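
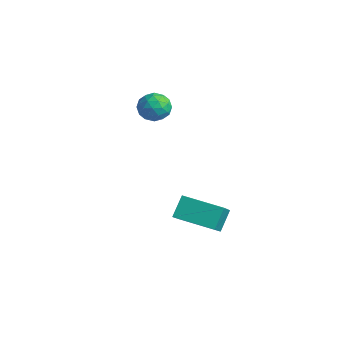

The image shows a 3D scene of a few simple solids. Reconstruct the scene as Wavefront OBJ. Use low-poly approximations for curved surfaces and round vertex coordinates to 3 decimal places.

v -3.459 1.419 2.613
v -2.608 1.06 2.552
v -3.932 0.18 3.308
v -3.081 -0.179 3.247
v -3.24 0.541 3.806
v -2.948 1.307 3.376
v -3.592 -0.067 2.484
v -3.3 0.699 2.054
v -2.69 0.142 2.472
v -2.473 0.518 3.289
v -4.067 0.722 2.571
v -3.85 1.098 3.388
v -2.992 1.348 2.521
v -3.548 -0.108 3.339
v -3.642 0.315 3.667
v -3.141 0.104 3.631
v -3.192 1.493 3.006
v -2.692 1.282 2.97
v -3.064 0.977 3.707
v -3.848 -0.042 2.89
v -3.348 -0.253 2.854
v -3.399 1.136 2.229
v -2.898 0.925 2.193
v -3.476 0.263 2.153
v -2.54 0.598 2.439
v -2.818 -0.131 2.847
v -3.118 -0.065 2.398
v -2.947 0.385 2.146
v -2.413 0.819 2.919
v -2.69 0.09 3.328
v -2.784 0.514 3.656
v -2.613 0.964 3.404
v -2.461 0.279 2.872
v -3.85 1.15 2.532
v -4.127 0.421 2.941
v -3.927 0.276 2.456
v -3.756 0.726 2.204
v -3.722 1.371 3.013
v -4 0.642 3.421
v -3.593 0.855 3.714
v -3.422 1.305 3.462
v -4.079 0.961 2.988
v 1.195 -1.224 -2.013
v 2.196 -2.366 -0.728
v 0.865 -0.407 -1.031
v 1.867 -1.549 0.255
v 2.973 -0.071 -2.375
v 3.975 -1.213 -1.089
v 2.644 0.746 -1.392
v 3.645 -0.396 -0.107
f 1 38 17
f 38 12 41
f 17 41 6
f 38 41 17
f 1 17 13
f 17 6 18
f 13 18 2
f 17 18 13
f 1 13 22
f 13 2 23
f 22 23 8
f 13 23 22
f 1 22 34
f 22 8 37
f 34 37 11
f 22 37 34
f 1 34 38
f 34 11 42
f 38 42 12
f 34 42 38
f 2 18 29
f 18 6 32
f 29 32 10
f 18 32 29
f 6 41 19
f 41 12 40
f 19 40 5
f 41 40 19
f 12 42 39
f 42 11 35
f 39 35 3
f 42 35 39
f 11 37 36
f 37 8 24
f 36 24 7
f 37 24 36
f 8 23 28
f 23 2 25
f 28 25 9
f 23 25 28
f 4 30 16
f 30 10 31
f 16 31 5
f 30 31 16
f 4 16 14
f 16 5 15
f 14 15 3
f 16 15 14
f 4 14 21
f 14 3 20
f 21 20 7
f 14 20 21
f 4 21 26
f 21 7 27
f 26 27 9
f 21 27 26
f 4 26 30
f 26 9 33
f 30 33 10
f 26 33 30
f 5 31 19
f 31 10 32
f 19 32 6
f 31 32 19
f 3 15 39
f 15 5 40
f 39 40 12
f 15 40 39
f 7 20 36
f 20 3 35
f 36 35 11
f 20 35 36
f 9 27 28
f 27 7 24
f 28 24 8
f 27 24 28
f 10 33 29
f 33 9 25
f 29 25 2
f 33 25 29
f 44 46 43
f 47 44 43
f 43 46 45
f 45 47 43
f 44 50 46
f 48 44 47
f 48 50 44
f 46 50 45
f 49 47 45
f 45 50 49
f 49 48 47
f 50 48 49



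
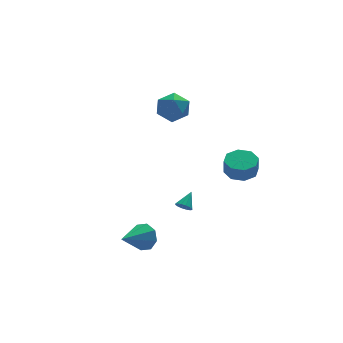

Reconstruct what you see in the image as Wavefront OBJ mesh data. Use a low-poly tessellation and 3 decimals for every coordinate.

v -0.879 -3.935 -1.76
v -0.48 -4.173 -1.971
v -0.181 -3.365 -1.08
v -0.515 -3.956 -2.117
v -0.648 -3.733 -2.167
v -0.842 -3.564 -2.109
v -1.047 -3.495 -1.957
v -1.206 -3.543 -1.753
v -1.278 -3.697 -1.55
v -1.244 -3.914 -1.404
v -1.111 -4.137 -1.354
v -0.917 -4.305 -1.412
v -0.712 -4.375 -1.564
v -0.553 -4.326 -1.768
v 0.183 2.438 1.883
v 1.194 2.57 1.459
v 0.886 1.61 3.301
v 1.897 1.742 2.877
v 1.331 2.618 3.239
v 0.897 3.13 2.363
v 1.183 1.05 2.397
v 0.749 1.562 1.521
v 1.812 1.712 1.777
v 1.904 2.682 2.297
v 0.176 1.498 2.463
v 0.268 2.468 2.983
v 3.799 -1.252 -1.624
v 4.648 -0.765 -1.418
v 4.53 -1.001 -0.371
v 3.681 -1.488 -0.576
v 4.034 -0.31 -1.385
v 3.915 -0.545 -0.338
v 3.282 -0.407 -1.492
v 3.164 -0.642 -0.445
v 2.833 -0.999 -1.676
v 2.715 -1.234 -0.629
v 2.95 -1.739 -1.829
v 2.832 -1.975 -0.782
v 3.565 -2.195 -1.862
v 3.446 -2.43 -0.815
v 4.316 -2.098 -1.755
v 4.198 -2.333 -0.708
v 4.765 -1.506 -1.571
v 4.647 -1.741 -0.524
v -3.019 -3.414 -3.979
v -2.523 -3.821 -3.306
v -4.621 -4.146 -3.241
v -2.739 -3.167 -3.128
v -3.119 -2.658 -3.448
v -3.441 -2.591 -4.079
v -3.515 -3.007 -4.652
v -3.299 -3.661 -4.831
v -2.919 -4.17 -4.511
v -2.597 -4.237 -3.879
f 2 1 4
f 2 4 3
f 4 1 5
f 4 5 3
f 5 1 6
f 5 6 3
f 6 1 7
f 6 7 3
f 7 1 8
f 7 8 3
f 8 1 9
f 8 9 3
f 9 1 10
f 9 10 3
f 10 1 11
f 10 11 3
f 11 1 12
f 11 12 3
f 12 1 13
f 12 13 3
f 13 1 14
f 13 14 3
f 14 1 2
f 14 2 3
f 15 26 20
f 15 20 16
f 15 16 22
f 15 22 25
f 15 25 26
f 16 20 24
f 20 26 19
f 26 25 17
f 25 22 21
f 22 16 23
f 18 24 19
f 18 19 17
f 18 17 21
f 18 21 23
f 18 23 24
f 19 24 20
f 17 19 26
f 21 17 25
f 23 21 22
f 24 23 16
f 28 27 31
f 28 31 29
f 29 31 32
f 29 32 30
f 31 27 33
f 31 33 32
f 32 33 34
f 32 34 30
f 33 27 35
f 33 35 34
f 34 35 36
f 34 36 30
f 35 27 37
f 35 37 36
f 36 37 38
f 36 38 30
f 37 27 39
f 37 39 38
f 38 39 40
f 38 40 30
f 39 27 41
f 39 41 40
f 40 41 42
f 40 42 30
f 41 27 43
f 41 43 42
f 42 43 44
f 42 44 30
f 43 27 28
f 43 28 44
f 44 28 29
f 44 29 30
f 46 45 48
f 46 48 47
f 48 45 49
f 48 49 47
f 49 45 50
f 49 50 47
f 50 45 51
f 50 51 47
f 51 45 52
f 51 52 47
f 52 45 53
f 52 53 47
f 53 45 54
f 53 54 47
f 54 45 46
f 54 46 47



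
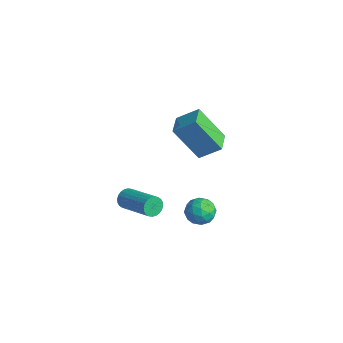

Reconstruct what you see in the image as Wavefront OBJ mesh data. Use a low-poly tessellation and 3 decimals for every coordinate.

v 0.757 3.945 -0.846
v 1.28 3.432 -0.916
v 0.1 3.188 -0.204
v 0.623 2.675 -0.274
v 0.746 3.273 0.137
v 1.153 3.741 -0.26
v 0.227 2.879 -0.86
v 0.634 3.347 -1.257
v 0.953 2.773 -0.925
v 1.274 3.016 -0.308
v 0.106 3.604 -0.812
v 0.427 3.847 -0.195
v 1.077 3.755 -0.937
v 0.303 2.865 -0.183
v 0.376 3.216 0.059
v 0.684 2.915 0.018
v 1.002 3.937 -0.552
v 1.309 3.635 -0.593
v 0.995 3.541 0.026
v 0.071 2.985 -0.527
v 0.378 2.683 -0.568
v 0.696 3.705 -1.138
v 1.004 3.404 -1.179
v 0.385 3.079 -1.146
v 1.191 3.066 -0.983
v 0.805 2.621 -0.606
v 0.572 2.741 -0.951
v 0.811 3.016 -1.184
v 1.38 3.209 -0.621
v 0.993 2.764 -0.244
v 1.066 3.116 -0.003
v 1.305 3.391 -0.236
v 1.187 2.822 -0.626
v 0.387 3.856 -0.876
v 0 3.411 -0.499
v 0.075 3.229 -0.884
v 0.314 3.504 -1.117
v 0.575 3.999 -0.514
v 0.189 3.554 -0.137
v 0.569 3.604 0.064
v 0.808 3.879 -0.169
v 0.193 3.798 -0.494
v -2.75 1.627 -1.596
v -2.545 1.45 -2.052
v -0.766 1.777 -1.38
v -0.97 1.953 -0.924
v -2.567 1.652 -2.093
v -0.787 1.978 -1.421
v -2.616 1.85 -2.058
v -0.837 2.176 -1.386
v -2.686 2.014 -1.953
v -0.906 2.34 -1.281
v -2.765 2.118 -1.793
v -0.986 2.445 -1.121
v -2.843 2.149 -1.604
v -1.063 2.475 -0.932
v -2.906 2.099 -1.413
v -1.126 2.426 -0.741
v -2.945 1.978 -1.25
v -1.165 2.304 -0.578
v -2.954 1.803 -1.14
v -1.175 2.13 -0.468
v -2.933 1.602 -1.099
v -1.153 1.928 -0.427
v -2.883 1.404 -1.134
v -1.104 1.73 -0.462
v -2.814 1.24 -1.239
v -1.034 1.566 -0.567
v -2.734 1.135 -1.399
v -0.955 1.462 -0.727
v -2.657 1.105 -1.588
v -0.877 1.431 -0.916
v -2.594 1.154 -1.779
v -0.814 1.481 -1.107
v -2.555 1.276 -1.942
v -0.775 1.602 -1.27
v -0.379 2.571 4.43
v 0.2 3.349 5.119
v -1.241 3.268 4.367
v -0.662 4.046 5.056
v 0.402 3.394 2.844
v 0.981 4.172 3.533
v -0.46 4.091 2.781
v 0.119 4.869 3.47
f 1 38 17
f 38 12 41
f 17 41 6
f 38 41 17
f 1 17 13
f 17 6 18
f 13 18 2
f 17 18 13
f 1 13 22
f 13 2 23
f 22 23 8
f 13 23 22
f 1 22 34
f 22 8 37
f 34 37 11
f 22 37 34
f 1 34 38
f 34 11 42
f 38 42 12
f 34 42 38
f 2 18 29
f 18 6 32
f 29 32 10
f 18 32 29
f 6 41 19
f 41 12 40
f 19 40 5
f 41 40 19
f 12 42 39
f 42 11 35
f 39 35 3
f 42 35 39
f 11 37 36
f 37 8 24
f 36 24 7
f 37 24 36
f 8 23 28
f 23 2 25
f 28 25 9
f 23 25 28
f 4 30 16
f 30 10 31
f 16 31 5
f 30 31 16
f 4 16 14
f 16 5 15
f 14 15 3
f 16 15 14
f 4 14 21
f 14 3 20
f 21 20 7
f 14 20 21
f 4 21 26
f 21 7 27
f 26 27 9
f 21 27 26
f 4 26 30
f 26 9 33
f 30 33 10
f 26 33 30
f 5 31 19
f 31 10 32
f 19 32 6
f 31 32 19
f 3 15 39
f 15 5 40
f 39 40 12
f 15 40 39
f 7 20 36
f 20 3 35
f 36 35 11
f 20 35 36
f 9 27 28
f 27 7 24
f 28 24 8
f 27 24 28
f 10 33 29
f 33 9 25
f 29 25 2
f 33 25 29
f 44 43 47
f 44 47 45
f 45 47 48
f 45 48 46
f 47 43 49
f 47 49 48
f 48 49 50
f 48 50 46
f 49 43 51
f 49 51 50
f 50 51 52
f 50 52 46
f 51 43 53
f 51 53 52
f 52 53 54
f 52 54 46
f 53 43 55
f 53 55 54
f 54 55 56
f 54 56 46
f 55 43 57
f 55 57 56
f 56 57 58
f 56 58 46
f 57 43 59
f 57 59 58
f 58 59 60
f 58 60 46
f 59 43 61
f 59 61 60
f 60 61 62
f 60 62 46
f 61 43 63
f 61 63 62
f 62 63 64
f 62 64 46
f 63 43 65
f 63 65 64
f 64 65 66
f 64 66 46
f 65 43 67
f 65 67 66
f 66 67 68
f 66 68 46
f 67 43 69
f 67 69 68
f 68 69 70
f 68 70 46
f 69 43 71
f 69 71 70
f 70 71 72
f 70 72 46
f 71 43 73
f 71 73 72
f 72 73 74
f 72 74 46
f 73 43 75
f 73 75 74
f 74 75 76
f 74 76 46
f 75 43 44
f 75 44 76
f 76 44 45
f 76 45 46
f 78 80 77
f 81 78 77
f 77 80 79
f 79 81 77
f 78 84 80
f 82 78 81
f 82 84 78
f 80 84 79
f 83 81 79
f 79 84 83
f 83 82 81
f 84 82 83



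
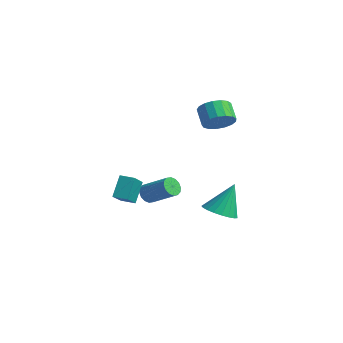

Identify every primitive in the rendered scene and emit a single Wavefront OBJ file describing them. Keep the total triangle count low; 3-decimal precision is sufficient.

v 0.139 -3.495 -2.359
v 1.131 -4.668 -1.421
v -0.23 -2.776 -1.072
v 0.763 -3.949 -0.133
v 0.817 -2.991 -2.447
v 1.81 -4.164 -1.508
v 0.449 -2.272 -1.159
v 1.441 -3.445 -0.221
v -0.117 3.299 1.977
v 0.437 4.072 2.286
v -0.47 4.375 3.152
v -1.023 3.601 2.843
v 0.166 4.257 1.937
v -0.741 4.56 2.804
v -0.17 4.223 1.598
v -1.077 4.525 2.464
v -0.494 3.976 1.345
v -1.4 4.279 2.212
v -0.731 3.575 1.238
v -1.638 3.877 2.104
v -0.827 3.11 1.299
v -1.734 3.413 2.165
v -0.761 2.688 1.516
v -1.668 2.991 2.382
v -0.547 2.407 1.838
v -1.454 2.709 2.704
v -0.234 2.329 2.192
v -1.141 2.632 3.059
v 0.105 2.474 2.497
v -0.802 2.777 3.363
v 0.394 2.808 2.683
v -0.513 3.11 3.549
v 0.566 3.254 2.707
v -0.341 3.556 3.573
v 0.581 3.71 2.563
v -0.326 4.013 3.43
v 1.569 2.122 -4.132
v 2.646 1.958 -4.121
v 1.691 3.058 -2.168
v 2.615 2.367 -4.314
v 2.403 2.733 -4.476
v 2.047 2.994 -4.578
v 1.608 3.104 -4.603
v 1.162 3.044 -4.547
v 0.787 2.825 -4.419
v 0.546 2.484 -4.241
v 0.483 2.08 -4.045
v 0.607 1.684 -3.864
v 0.898 1.363 -3.729
v 1.304 1.174 -3.664
v 1.757 1.148 -3.68
v 2.176 1.291 -3.774
v 2.491 1.577 -3.93
v -1.006 -0.948 -2.865
v -0.7 -0.798 -3.454
v 0.833 -0.201 -2.503
v 0.526 -0.352 -1.915
v -0.871 -0.504 -3.362
v 0.661 0.093 -2.411
v -1.079 -0.329 -3.137
v 0.454 0.267 -2.186
v -1.267 -0.321 -2.84
v 0.266 0.276 -1.889
v -1.385 -0.48 -2.549
v 0.148 0.117 -1.598
v -1.402 -0.765 -2.343
v 0.131 -0.168 -1.392
v -1.313 -1.099 -2.277
v 0.22 -0.502 -1.326
v -1.141 -1.393 -2.369
v 0.391 -0.796 -1.418
v -0.934 -1.567 -2.594
v 0.599 -0.971 -1.643
v -0.746 -1.576 -2.891
v 0.787 -0.979 -1.94
v -0.628 -1.417 -3.182
v 0.905 -0.82 -2.231
v -0.611 -1.132 -3.388
v 0.922 -0.535 -2.437
f 2 4 1
f 5 2 1
f 1 4 3
f 3 5 1
f 2 8 4
f 6 2 5
f 6 8 2
f 4 8 3
f 7 5 3
f 3 8 7
f 7 6 5
f 8 6 7
f 10 9 13
f 10 13 11
f 11 13 14
f 11 14 12
f 13 9 15
f 13 15 14
f 14 15 16
f 14 16 12
f 15 9 17
f 15 17 16
f 16 17 18
f 16 18 12
f 17 9 19
f 17 19 18
f 18 19 20
f 18 20 12
f 19 9 21
f 19 21 20
f 20 21 22
f 20 22 12
f 21 9 23
f 21 23 22
f 22 23 24
f 22 24 12
f 23 9 25
f 23 25 24
f 24 25 26
f 24 26 12
f 25 9 27
f 25 27 26
f 26 27 28
f 26 28 12
f 27 9 29
f 27 29 28
f 28 29 30
f 28 30 12
f 29 9 31
f 29 31 30
f 30 31 32
f 30 32 12
f 31 9 33
f 31 33 32
f 32 33 34
f 32 34 12
f 33 9 35
f 33 35 34
f 34 35 36
f 34 36 12
f 35 9 10
f 35 10 36
f 36 10 11
f 36 11 12
f 38 37 40
f 38 40 39
f 40 37 41
f 40 41 39
f 41 37 42
f 41 42 39
f 42 37 43
f 42 43 39
f 43 37 44
f 43 44 39
f 44 37 45
f 44 45 39
f 45 37 46
f 45 46 39
f 46 37 47
f 46 47 39
f 47 37 48
f 47 48 39
f 48 37 49
f 48 49 39
f 49 37 50
f 49 50 39
f 50 37 51
f 50 51 39
f 51 37 52
f 51 52 39
f 52 37 53
f 52 53 39
f 53 37 38
f 53 38 39
f 55 54 58
f 55 58 56
f 56 58 59
f 56 59 57
f 58 54 60
f 58 60 59
f 59 60 61
f 59 61 57
f 60 54 62
f 60 62 61
f 61 62 63
f 61 63 57
f 62 54 64
f 62 64 63
f 63 64 65
f 63 65 57
f 64 54 66
f 64 66 65
f 65 66 67
f 65 67 57
f 66 54 68
f 66 68 67
f 67 68 69
f 67 69 57
f 68 54 70
f 68 70 69
f 69 70 71
f 69 71 57
f 70 54 72
f 70 72 71
f 71 72 73
f 71 73 57
f 72 54 74
f 72 74 73
f 73 74 75
f 73 75 57
f 74 54 76
f 74 76 75
f 75 76 77
f 75 77 57
f 76 54 78
f 76 78 77
f 77 78 79
f 77 79 57
f 78 54 55
f 78 55 79
f 79 55 56
f 79 56 57



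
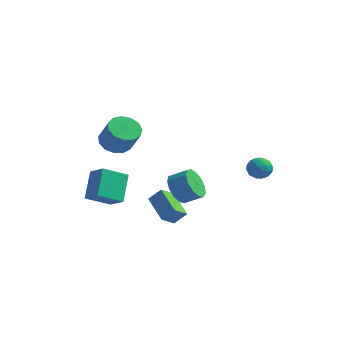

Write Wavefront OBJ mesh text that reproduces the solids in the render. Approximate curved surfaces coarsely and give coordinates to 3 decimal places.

v 3.122 1.523 -2.089
v 3.64 1.244 -1.647
v 2.28 0.996 -1.433
v 2.798 0.717 -0.991
v 2.666 1.441 -0.992
v 3.186 1.767 -1.398
v 2.734 0.473 -1.682
v 3.254 0.799 -2.088
v 3.401 0.595 -1.396
v 3.358 1.194 -0.969
v 2.562 1.046 -2.111
v 2.519 1.645 -1.684
v 3.455 1.43 -1.926
v 2.465 0.81 -1.154
v 2.387 1.236 -1.155
v 2.692 1.072 -0.895
v 3.188 1.737 -1.779
v 3.493 1.573 -1.519
v 2.92 1.689 -1.134
v 2.427 0.667 -1.561
v 2.732 0.503 -1.301
v 3.228 1.168 -2.185
v 3.533 1.004 -1.925
v 3 0.551 -1.946
v 3.619 0.885 -1.518
v 3.124 0.575 -1.133
v 3.086 0.431 -1.539
v 3.392 0.623 -1.777
v 3.594 1.236 -1.267
v 3.099 0.927 -0.882
v 3.021 1.352 -0.882
v 3.327 1.544 -1.121
v 3.453 0.855 -1.12
v 2.821 1.313 -2.198
v 2.326 1.004 -1.813
v 2.593 0.696 -1.959
v 2.899 0.888 -2.198
v 2.796 1.665 -1.947
v 2.301 1.355 -1.562
v 2.528 1.617 -1.303
v 2.834 1.809 -1.541
v 2.467 1.385 -1.96
v 0.505 -2.949 -1.946
v 0.877 -2.618 -2.755
v 1.768 -2.319 -2.222
v 1.395 -2.651 -1.414
v 0.609 -2.21 -2.534
v 1.5 -1.912 -2.001
v 0.308 -2.037 -2.127
v 1.198 -1.739 -1.594
v 0.069 -2.154 -1.663
v 0.96 -1.856 -1.13
v -0.032 -2.523 -1.288
v 0.859 -2.225 -0.755
v 0.038 -3.027 -1.123
v 0.929 -2.729 -0.59
v 0.256 -3.507 -1.219
v 1.147 -3.209 -0.686
v 0.553 -3.809 -1.546
v 1.444 -3.511 -1.013
v 0.834 -3.838 -2
v 1.725 -3.54 -1.467
v 1.011 -3.585 -2.437
v 1.902 -3.287 -1.905
v 1.027 -3.13 -2.719
v 1.918 -2.832 -2.186
v -3.661 -2.691 -4.26
v -4.49 -3.812 -3.538
v -4.076 -1.519 -2.917
v -4.906 -2.64 -2.195
v -2.654 -3.04 -3.645
v -3.484 -4.161 -2.923
v -3.07 -1.868 -2.302
v -3.899 -2.989 -1.58
v -3.872 -1.842 -0.067
v -3.18 -2.149 -0.607
v -2.336 -2.524 0.687
v -3.028 -2.218 1.227
v -3.086 -1.64 -0.521
v -2.242 -2.016 0.773
v -3.241 -1.196 -0.291
v -2.397 -1.572 1.003
v -3.597 -0.957 0.011
v -2.753 -1.333 1.305
v -4.04 -0.999 0.287
v -3.196 -1.375 1.581
v -4.43 -1.309 0.452
v -3.586 -1.684 1.746
v -4.642 -1.788 0.451
v -3.798 -2.163 1.745
v -4.61 -2.284 0.286
v -3.766 -2.66 1.58
v -4.344 -2.64 0.009
v -3.5 -3.016 1.303
v -3.928 -2.743 -0.292
v -3.084 -3.118 1.002
v -3.494 -2.56 -0.522
v -2.65 -2.935 0.772
v -1.115 -1.882 -3.816
v -1.357 -2.701 -3.24
v -0.542 -1.574 -3.138
v -0.784 -2.393 -2.562
v 0.224 -2.787 -4.538
v -0.018 -3.606 -3.962
v 0.797 -2.479 -3.86
v 0.555 -3.298 -3.284
f 1 38 17
f 38 12 41
f 17 41 6
f 38 41 17
f 1 17 13
f 17 6 18
f 13 18 2
f 17 18 13
f 1 13 22
f 13 2 23
f 22 23 8
f 13 23 22
f 1 22 34
f 22 8 37
f 34 37 11
f 22 37 34
f 1 34 38
f 34 11 42
f 38 42 12
f 34 42 38
f 2 18 29
f 18 6 32
f 29 32 10
f 18 32 29
f 6 41 19
f 41 12 40
f 19 40 5
f 41 40 19
f 12 42 39
f 42 11 35
f 39 35 3
f 42 35 39
f 11 37 36
f 37 8 24
f 36 24 7
f 37 24 36
f 8 23 28
f 23 2 25
f 28 25 9
f 23 25 28
f 4 30 16
f 30 10 31
f 16 31 5
f 30 31 16
f 4 16 14
f 16 5 15
f 14 15 3
f 16 15 14
f 4 14 21
f 14 3 20
f 21 20 7
f 14 20 21
f 4 21 26
f 21 7 27
f 26 27 9
f 21 27 26
f 4 26 30
f 26 9 33
f 30 33 10
f 26 33 30
f 5 31 19
f 31 10 32
f 19 32 6
f 31 32 19
f 3 15 39
f 15 5 40
f 39 40 12
f 15 40 39
f 7 20 36
f 20 3 35
f 36 35 11
f 20 35 36
f 9 27 28
f 27 7 24
f 28 24 8
f 27 24 28
f 10 33 29
f 33 9 25
f 29 25 2
f 33 25 29
f 44 43 47
f 44 47 45
f 45 47 48
f 45 48 46
f 47 43 49
f 47 49 48
f 48 49 50
f 48 50 46
f 49 43 51
f 49 51 50
f 50 51 52
f 50 52 46
f 51 43 53
f 51 53 52
f 52 53 54
f 52 54 46
f 53 43 55
f 53 55 54
f 54 55 56
f 54 56 46
f 55 43 57
f 55 57 56
f 56 57 58
f 56 58 46
f 57 43 59
f 57 59 58
f 58 59 60
f 58 60 46
f 59 43 61
f 59 61 60
f 60 61 62
f 60 62 46
f 61 43 63
f 61 63 62
f 62 63 64
f 62 64 46
f 63 43 65
f 63 65 64
f 64 65 66
f 64 66 46
f 65 43 44
f 65 44 66
f 66 44 45
f 66 45 46
f 68 70 67
f 71 68 67
f 67 70 69
f 69 71 67
f 68 74 70
f 72 68 71
f 72 74 68
f 70 74 69
f 73 71 69
f 69 74 73
f 73 72 71
f 74 72 73
f 76 75 79
f 76 79 77
f 77 79 80
f 77 80 78
f 79 75 81
f 79 81 80
f 80 81 82
f 80 82 78
f 81 75 83
f 81 83 82
f 82 83 84
f 82 84 78
f 83 75 85
f 83 85 84
f 84 85 86
f 84 86 78
f 85 75 87
f 85 87 86
f 86 87 88
f 86 88 78
f 87 75 89
f 87 89 88
f 88 89 90
f 88 90 78
f 89 75 91
f 89 91 90
f 90 91 92
f 90 92 78
f 91 75 93
f 91 93 92
f 92 93 94
f 92 94 78
f 93 75 95
f 93 95 94
f 94 95 96
f 94 96 78
f 95 75 97
f 95 97 96
f 96 97 98
f 96 98 78
f 97 75 76
f 97 76 98
f 98 76 77
f 98 77 78
f 100 102 99
f 103 100 99
f 99 102 101
f 101 103 99
f 100 106 102
f 104 100 103
f 104 106 100
f 102 106 101
f 105 103 101
f 101 106 105
f 105 104 103
f 106 104 105



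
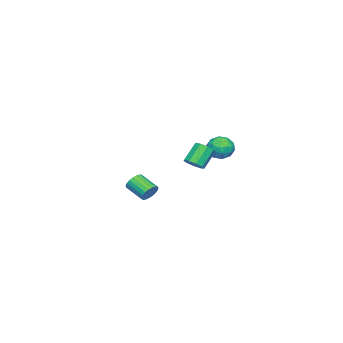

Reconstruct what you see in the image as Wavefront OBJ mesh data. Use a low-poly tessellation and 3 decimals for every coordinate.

v -1.464 -1.67 -2.281
v -1.044 -1.984 -2.665
v -1.357 -3.164 -2.044
v -1.776 -2.85 -1.659
v -0.888 -1.915 -2.456
v -1.2 -3.095 -1.834
v -0.831 -1.804 -2.216
v -1.144 -2.984 -1.595
v -0.883 -1.669 -1.988
v -1.196 -2.849 -1.366
v -1.036 -1.535 -1.81
v -1.349 -2.715 -1.188
v -1.263 -1.424 -1.713
v -1.576 -2.604 -1.092
v -1.525 -1.356 -1.715
v -1.838 -2.536 -1.093
v -1.776 -1.342 -1.815
v -2.088 -2.522 -1.193
v -1.973 -1.384 -1.995
v -2.285 -2.564 -1.373
v -2.082 -1.476 -2.224
v -2.394 -2.657 -1.603
v -2.084 -1.602 -2.464
v -2.396 -2.782 -1.842
v -1.979 -1.739 -2.671
v -2.291 -2.919 -2.05
v -1.784 -1.865 -2.812
v -2.097 -3.045 -2.19
v -1.535 -1.956 -2.86
v -1.847 -3.136 -2.238
v -1.273 -1.998 -2.808
v -1.586 -3.178 -2.187
v 4.306 3.845 3.109
v 4.776 3.804 3.51
v 3.945 4.074 4.513
v 3.474 4.115 4.111
v 4.738 4.203 3.371
v 3.907 4.473 4.374
v 4.498 4.435 3.11
v 3.667 4.704 4.112
v 4.167 4.39 2.848
v 3.336 4.66 3.85
v 3.902 4.091 2.708
v 3.07 4.36 3.71
v 3.825 3.677 2.755
v 2.994 3.946 3.758
v 3.973 3.341 2.968
v 3.142 3.611 3.971
v 4.277 3.242 3.247
v 3.446 3.511 4.25
v 4.594 3.424 3.461
v 3.763 3.694 4.464
v -4.401 2.08 1.494
v -3.647 2.527 1.382
v -3.813 0.933 0.878
v -3.059 1.38 0.766
v -3.32 1.15 1.578
v -3.683 1.859 1.959
v -3.777 1.601 0.301
v -4.14 2.31 0.682
v -3.262 2.231 0.645
v -2.979 1.952 1.434
v -4.481 1.508 0.826
v -4.198 1.229 1.615
v -4.076 2.404 1.492
v -3.384 1.056 0.768
v -3.537 0.92 1.245
v -3.094 1.183 1.179
v -4.097 2.011 1.831
v -3.654 2.274 1.765
v -3.461 1.465 1.88
v -3.806 1.186 0.495
v -3.363 1.449 0.429
v -4.366 2.277 1.081
v -3.923 2.54 1.015
v -3.999 1.995 0.38
v -3.406 2.493 0.993
v -3.06 1.819 0.631
v -3.482 1.949 0.358
v -3.696 2.366 0.582
v -3.24 2.329 1.457
v -2.894 1.655 1.095
v -3.047 1.519 1.572
v -3.261 1.936 1.796
v -3.013 2.155 1.024
v -4.566 1.805 1.165
v -4.22 1.131 0.803
v -4.199 1.524 0.464
v -4.413 1.941 0.688
v -4.4 1.641 1.629
v -4.054 0.967 1.267
v -3.764 1.094 1.678
v -3.978 1.511 1.902
v -4.447 1.305 1.236
f 2 1 5
f 2 5 3
f 3 5 6
f 3 6 4
f 5 1 7
f 5 7 6
f 6 7 8
f 6 8 4
f 7 1 9
f 7 9 8
f 8 9 10
f 8 10 4
f 9 1 11
f 9 11 10
f 10 11 12
f 10 12 4
f 11 1 13
f 11 13 12
f 12 13 14
f 12 14 4
f 13 1 15
f 13 15 14
f 14 15 16
f 14 16 4
f 15 1 17
f 15 17 16
f 16 17 18
f 16 18 4
f 17 1 19
f 17 19 18
f 18 19 20
f 18 20 4
f 19 1 21
f 19 21 20
f 20 21 22
f 20 22 4
f 21 1 23
f 21 23 22
f 22 23 24
f 22 24 4
f 23 1 25
f 23 25 24
f 24 25 26
f 24 26 4
f 25 1 27
f 25 27 26
f 26 27 28
f 26 28 4
f 27 1 29
f 27 29 28
f 28 29 30
f 28 30 4
f 29 1 31
f 29 31 30
f 30 31 32
f 30 32 4
f 31 1 2
f 31 2 32
f 32 2 3
f 32 3 4
f 34 33 37
f 34 37 35
f 35 37 38
f 35 38 36
f 37 33 39
f 37 39 38
f 38 39 40
f 38 40 36
f 39 33 41
f 39 41 40
f 40 41 42
f 40 42 36
f 41 33 43
f 41 43 42
f 42 43 44
f 42 44 36
f 43 33 45
f 43 45 44
f 44 45 46
f 44 46 36
f 45 33 47
f 45 47 46
f 46 47 48
f 46 48 36
f 47 33 49
f 47 49 48
f 48 49 50
f 48 50 36
f 49 33 51
f 49 51 50
f 50 51 52
f 50 52 36
f 51 33 34
f 51 34 52
f 52 34 35
f 52 35 36
f 53 90 69
f 90 64 93
f 69 93 58
f 90 93 69
f 53 69 65
f 69 58 70
f 65 70 54
f 69 70 65
f 53 65 74
f 65 54 75
f 74 75 60
f 65 75 74
f 53 74 86
f 74 60 89
f 86 89 63
f 74 89 86
f 53 86 90
f 86 63 94
f 90 94 64
f 86 94 90
f 54 70 81
f 70 58 84
f 81 84 62
f 70 84 81
f 58 93 71
f 93 64 92
f 71 92 57
f 93 92 71
f 64 94 91
f 94 63 87
f 91 87 55
f 94 87 91
f 63 89 88
f 89 60 76
f 88 76 59
f 89 76 88
f 60 75 80
f 75 54 77
f 80 77 61
f 75 77 80
f 56 82 68
f 82 62 83
f 68 83 57
f 82 83 68
f 56 68 66
f 68 57 67
f 66 67 55
f 68 67 66
f 56 66 73
f 66 55 72
f 73 72 59
f 66 72 73
f 56 73 78
f 73 59 79
f 78 79 61
f 73 79 78
f 56 78 82
f 78 61 85
f 82 85 62
f 78 85 82
f 57 83 71
f 83 62 84
f 71 84 58
f 83 84 71
f 55 67 91
f 67 57 92
f 91 92 64
f 67 92 91
f 59 72 88
f 72 55 87
f 88 87 63
f 72 87 88
f 61 79 80
f 79 59 76
f 80 76 60
f 79 76 80
f 62 85 81
f 85 61 77
f 81 77 54
f 85 77 81



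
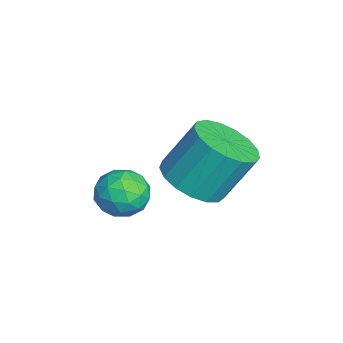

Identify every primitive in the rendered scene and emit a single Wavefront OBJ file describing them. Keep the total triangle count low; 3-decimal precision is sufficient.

v -0.321 0.979 0.904
v 0.72 0.84 1.045
v 0.642 1.802 2.576
v -0.399 1.941 2.436
v 0.691 1.268 0.774
v 0.613 2.23 2.306
v 0.429 1.63 0.534
v 0.351 2.592 2.065
v -0.004 1.843 0.378
v -0.082 2.805 1.909
v -0.51 1.858 0.343
v -0.588 2.82 1.874
v -0.973 1.672 0.436
v -1.051 2.633 1.967
v -1.286 1.327 0.637
v -1.364 2.288 2.168
v -1.378 0.902 0.899
v -1.456 1.864 2.43
v -1.228 0.495 1.162
v -1.306 1.457 2.693
v -0.87 0.199 1.366
v -0.948 1.161 2.898
v -0.387 0.082 1.465
v -0.465 1.044 2.996
v 0.112 0.17 1.435
v 0.034 1.132 2.966
v 0.512 0.443 1.283
v 0.434 1.405 2.814
v -0.364 -0.72 1.436
v 0.342 -0.293 1.273
v -0.002 -1.667 0.527
v 0.704 -1.24 0.364
v 0.604 -1.619 1.109
v 0.38 -1.034 1.67
v -0.04 -0.926 0.13
v -0.264 -0.341 0.691
v 0.543 -0.421 0.466
v 0.941 -0.849 1.071
v -0.601 -1.111 0.729
v -0.203 -1.539 1.334
v -0.043 -0.423 1.434
v 0.383 -1.537 0.366
v 0.324 -1.759 0.804
v 0.739 -1.509 0.708
v -0.021 -0.859 1.667
v 0.395 -0.608 1.572
v 0.548 -1.387 1.475
v -0.055 -1.352 0.228
v 0.361 -1.101 0.133
v -0.399 -0.451 1.092
v 0.016 -0.201 0.996
v -0.208 -0.573 0.325
v 0.49 -0.248 0.864
v 0.703 -0.804 0.33
v 0.266 -0.62 0.192
v 0.134 -0.276 0.522
v 0.724 -0.499 1.219
v 0.937 -1.056 0.685
v 0.878 -1.279 1.123
v 0.746 -0.935 1.453
v 0.842 -0.574 0.745
v -0.597 -0.904 1.115
v -0.384 -1.461 0.581
v -0.406 -1.025 0.347
v -0.538 -0.681 0.677
v -0.363 -1.156 1.47
v -0.15 -1.712 0.936
v 0.206 -1.684 1.278
v 0.074 -1.34 1.608
v -0.502 -1.386 1.055
f 2 1 5
f 2 5 3
f 3 5 6
f 3 6 4
f 5 1 7
f 5 7 6
f 6 7 8
f 6 8 4
f 7 1 9
f 7 9 8
f 8 9 10
f 8 10 4
f 9 1 11
f 9 11 10
f 10 11 12
f 10 12 4
f 11 1 13
f 11 13 12
f 12 13 14
f 12 14 4
f 13 1 15
f 13 15 14
f 14 15 16
f 14 16 4
f 15 1 17
f 15 17 16
f 16 17 18
f 16 18 4
f 17 1 19
f 17 19 18
f 18 19 20
f 18 20 4
f 19 1 21
f 19 21 20
f 20 21 22
f 20 22 4
f 21 1 23
f 21 23 22
f 22 23 24
f 22 24 4
f 23 1 25
f 23 25 24
f 24 25 26
f 24 26 4
f 25 1 27
f 25 27 26
f 26 27 28
f 26 28 4
f 27 1 2
f 27 2 28
f 28 2 3
f 28 3 4
f 29 66 45
f 66 40 69
f 45 69 34
f 66 69 45
f 29 45 41
f 45 34 46
f 41 46 30
f 45 46 41
f 29 41 50
f 41 30 51
f 50 51 36
f 41 51 50
f 29 50 62
f 50 36 65
f 62 65 39
f 50 65 62
f 29 62 66
f 62 39 70
f 66 70 40
f 62 70 66
f 30 46 57
f 46 34 60
f 57 60 38
f 46 60 57
f 34 69 47
f 69 40 68
f 47 68 33
f 69 68 47
f 40 70 67
f 70 39 63
f 67 63 31
f 70 63 67
f 39 65 64
f 65 36 52
f 64 52 35
f 65 52 64
f 36 51 56
f 51 30 53
f 56 53 37
f 51 53 56
f 32 58 44
f 58 38 59
f 44 59 33
f 58 59 44
f 32 44 42
f 44 33 43
f 42 43 31
f 44 43 42
f 32 42 49
f 42 31 48
f 49 48 35
f 42 48 49
f 32 49 54
f 49 35 55
f 54 55 37
f 49 55 54
f 32 54 58
f 54 37 61
f 58 61 38
f 54 61 58
f 33 59 47
f 59 38 60
f 47 60 34
f 59 60 47
f 31 43 67
f 43 33 68
f 67 68 40
f 43 68 67
f 35 48 64
f 48 31 63
f 64 63 39
f 48 63 64
f 37 55 56
f 55 35 52
f 56 52 36
f 55 52 56
f 38 61 57
f 61 37 53
f 57 53 30
f 61 53 57



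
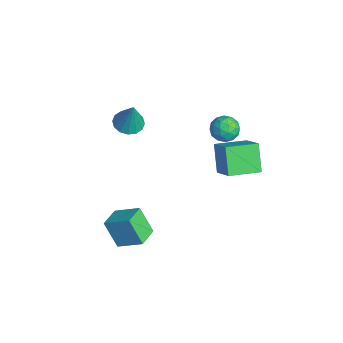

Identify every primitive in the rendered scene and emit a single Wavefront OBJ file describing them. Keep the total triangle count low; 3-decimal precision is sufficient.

v -2.635 -2.317 1.156
v -2.061 -2.958 1.024
v -2.065 -2.183 2.964
v -1.838 -2.58 0.925
v -1.828 -2.131 0.888
v -2.034 -1.732 0.923
v -2.401 -1.49 1.021
v -2.831 -1.47 1.155
v -3.208 -1.677 1.289
v -3.431 -2.055 1.387
v -3.441 -2.504 1.424
v -3.235 -2.903 1.389
v -2.868 -3.145 1.291
v -2.438 -3.165 1.158
v -2.856 3.572 -0.302
v -1.984 3.46 -0.466
v -3.176 2.68 -1.394
v -2.304 2.568 -1.558
v -2.666 2.233 -0.812
v -2.468 2.784 -0.137
v -2.692 3.356 -1.723
v -2.494 3.907 -1.048
v -1.883 3.326 -1.344
v -1.867 2.632 -0.781
v -3.293 3.508 -1.079
v -3.277 2.814 -0.516
v -2.392 3.594 -0.288
v -2.768 2.546 -1.572
v -2.98 2.348 -1.134
v -2.468 2.283 -1.23
v -2.676 3.197 -0.095
v -2.164 3.131 -0.191
v -2.565 2.41 -0.395
v -2.996 3.009 -1.669
v -2.484 2.943 -1.765
v -2.692 3.857 -0.63
v -2.18 3.792 -0.726
v -2.595 3.73 -1.465
v -1.82 3.45 -0.9
v -2.008 2.926 -1.542
v -2.236 3.389 -1.639
v -2.12 3.713 -1.242
v -1.811 3.042 -0.57
v -1.999 2.517 -1.211
v -2.211 2.32 -0.773
v -2.095 2.645 -0.377
v -1.751 2.963 -1.086
v -3.161 3.623 -0.649
v -3.349 3.098 -1.29
v -3.065 3.495 -1.483
v -2.949 3.82 -1.087
v -3.152 3.214 -0.318
v -3.34 2.69 -0.96
v -3.04 2.427 -0.618
v -2.924 2.751 -0.221
v -3.409 3.177 -0.774
v 2.226 1.043 0.492
v 1.177 1.21 1.87
v 2.203 2.838 0.258
v 1.154 3.004 1.636
v 3.606 1.196 1.524
v 2.557 1.362 2.902
v 3.583 2.99 1.29
v 2.534 3.157 2.668
v 2.42 -4.409 -4.185
v 1.708 -4.927 -2.684
v 1.454 -3.555 -4.349
v 0.742 -4.072 -2.848
v 3.278 -3.288 -3.392
v 2.566 -3.805 -1.891
v 2.312 -2.433 -3.556
v 1.6 -2.951 -2.055
f 2 1 4
f 2 4 3
f 4 1 5
f 4 5 3
f 5 1 6
f 5 6 3
f 6 1 7
f 6 7 3
f 7 1 8
f 7 8 3
f 8 1 9
f 8 9 3
f 9 1 10
f 9 10 3
f 10 1 11
f 10 11 3
f 11 1 12
f 11 12 3
f 12 1 13
f 12 13 3
f 13 1 14
f 13 14 3
f 14 1 2
f 14 2 3
f 15 52 31
f 52 26 55
f 31 55 20
f 52 55 31
f 15 31 27
f 31 20 32
f 27 32 16
f 31 32 27
f 15 27 36
f 27 16 37
f 36 37 22
f 27 37 36
f 15 36 48
f 36 22 51
f 48 51 25
f 36 51 48
f 15 48 52
f 48 25 56
f 52 56 26
f 48 56 52
f 16 32 43
f 32 20 46
f 43 46 24
f 32 46 43
f 20 55 33
f 55 26 54
f 33 54 19
f 55 54 33
f 26 56 53
f 56 25 49
f 53 49 17
f 56 49 53
f 25 51 50
f 51 22 38
f 50 38 21
f 51 38 50
f 22 37 42
f 37 16 39
f 42 39 23
f 37 39 42
f 18 44 30
f 44 24 45
f 30 45 19
f 44 45 30
f 18 30 28
f 30 19 29
f 28 29 17
f 30 29 28
f 18 28 35
f 28 17 34
f 35 34 21
f 28 34 35
f 18 35 40
f 35 21 41
f 40 41 23
f 35 41 40
f 18 40 44
f 40 23 47
f 44 47 24
f 40 47 44
f 19 45 33
f 45 24 46
f 33 46 20
f 45 46 33
f 17 29 53
f 29 19 54
f 53 54 26
f 29 54 53
f 21 34 50
f 34 17 49
f 50 49 25
f 34 49 50
f 23 41 42
f 41 21 38
f 42 38 22
f 41 38 42
f 24 47 43
f 47 23 39
f 43 39 16
f 47 39 43
f 58 60 57
f 61 58 57
f 57 60 59
f 59 61 57
f 58 64 60
f 62 58 61
f 62 64 58
f 60 64 59
f 63 61 59
f 59 64 63
f 63 62 61
f 64 62 63
f 66 68 65
f 69 66 65
f 65 68 67
f 67 69 65
f 66 72 68
f 70 66 69
f 70 72 66
f 68 72 67
f 71 69 67
f 67 72 71
f 71 70 69
f 72 70 71



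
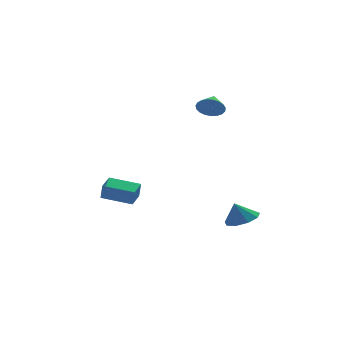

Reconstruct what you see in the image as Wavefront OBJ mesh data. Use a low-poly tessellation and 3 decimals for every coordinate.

v -4.846 -1.826 -1.615
v -4.787 -2.051 -0.622
v -4.212 -0.836 -1.429
v -4.153 -1.061 -0.436
v -3.267 -2.779 -1.924
v -3.208 -3.004 -0.931
v -2.633 -1.789 -1.738
v -2.574 -2.014 -0.745
v 3.664 -1.107 -4.527
v 4.671 -1.256 -4.139
v 3.216 -0.973 -3.313
v 4.551 -0.531 -4.263
v 4.015 -0.076 -4.511
v 3.315 -0.103 -4.766
v 2.778 -0.6 -4.909
v 2.655 -1.334 -4.873
v 3.005 -1.963 -4.675
v 3.662 -2.191 -4.407
v 4.32 -1.912 -4.195
v 2.444 1.219 3.581
v 2.901 1.397 2.85
v 2.956 2.201 4.139
v 2.594 1.588 2.796
v 2.26 1.715 2.877
v 1.959 1.756 3.081
v 1.741 1.705 3.37
v 1.645 1.57 3.696
v 1.687 1.373 4.002
v 1.86 1.151 4.236
v 2.134 0.94 4.356
v 2.462 0.777 4.342
v 2.786 0.691 4.196
v 3.052 0.696 3.944
v 3.212 0.792 3.629
v 3.239 0.961 3.306
v 3.129 1.175 3.03
f 2 4 1
f 5 2 1
f 1 4 3
f 3 5 1
f 2 8 4
f 6 2 5
f 6 8 2
f 4 8 3
f 7 5 3
f 3 8 7
f 7 6 5
f 8 6 7
f 10 9 12
f 10 12 11
f 12 9 13
f 12 13 11
f 13 9 14
f 13 14 11
f 14 9 15
f 14 15 11
f 15 9 16
f 15 16 11
f 16 9 17
f 16 17 11
f 17 9 18
f 17 18 11
f 18 9 19
f 18 19 11
f 19 9 10
f 19 10 11
f 21 20 23
f 21 23 22
f 23 20 24
f 23 24 22
f 24 20 25
f 24 25 22
f 25 20 26
f 25 26 22
f 26 20 27
f 26 27 22
f 27 20 28
f 27 28 22
f 28 20 29
f 28 29 22
f 29 20 30
f 29 30 22
f 30 20 31
f 30 31 22
f 31 20 32
f 31 32 22
f 32 20 33
f 32 33 22
f 33 20 34
f 33 34 22
f 34 20 35
f 34 35 22
f 35 20 36
f 35 36 22
f 36 20 21
f 36 21 22



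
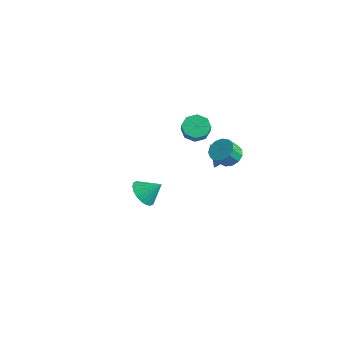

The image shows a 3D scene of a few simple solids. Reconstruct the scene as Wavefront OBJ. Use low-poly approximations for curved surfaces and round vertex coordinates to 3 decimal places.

v 1.062 2.771 1.381
v 1.812 3.077 1.669
v 1.768 2.376 2.528
v 1.018 2.069 2.239
v 1.466 3.349 1.873
v 1.422 2.647 2.732
v 0.992 3.436 1.921
v 0.948 2.735 2.78
v 0.54 3.313 1.797
v 0.496 2.611 2.656
v 0.254 3.017 1.541
v 0.21 2.316 2.4
v 0.224 2.643 1.234
v 0.18 1.942 2.093
v 0.46 2.31 0.974
v 0.417 1.608 1.833
v 0.888 2.123 0.842
v 0.844 1.421 1.701
v 1.37 2.142 0.882
v 1.327 1.44 1.741
v 1.755 2.36 1.08
v 1.711 1.658 1.939
v 1.919 2.709 1.373
v 1.876 2.007 2.232
v -2.603 3.149 1.44
v -1.816 3.281 1.003
v -1.309 2.903 1.804
v -2.097 2.771 2.24
v -2.005 3.833 1.384
v -1.499 3.455 2.184
v -2.545 3.984 1.797
v -2.039 3.606 2.598
v -3.119 3.646 2.001
v -2.612 3.268 2.801
v -3.391 3.017 1.876
v -2.884 2.639 2.677
v -3.201 2.465 1.496
v -2.695 2.087 2.296
v -2.661 2.314 1.082
v -2.155 1.936 1.883
v -2.088 2.652 0.879
v -1.581 2.274 1.679
v -0.502 3.799 -0.15
v 0.203 3.108 0.262
v -1.438 3.321 0.65
v 0.252 3.46 0.53
v 0.17 3.871 0.68
v -0.028 4.269 0.686
v -0.308 4.587 0.548
v -0.622 4.767 0.29
v -0.915 4.781 -0.045
v -1.137 4.625 -0.398
v -1.249 4.326 -0.707
v -1.232 3.936 -0.921
v -1.089 3.522 -1.001
v -0.844 3.156 -0.934
v -0.541 2.902 -0.731
v -0.231 2.802 -0.428
v 0.033 2.875 -0.077
v 1.807 -4.354 1.923
v 2.576 -4.459 1.375
v 2.533 -3.606 2.797
v 2.398 -4.107 1.221
v 2.104 -3.805 1.207
v 1.75 -3.61 1.334
v 1.408 -3.564 1.578
v 1.145 -3.673 1.89
v 1.013 -3.918 2.209
v 1.038 -4.249 2.471
v 1.216 -4.6 2.625
v 1.511 -4.903 2.639
v 1.864 -5.097 2.512
v 2.206 -5.144 2.268
v 2.469 -5.034 1.956
v 2.601 -4.79 1.637
f 2 1 5
f 2 5 3
f 3 5 6
f 3 6 4
f 5 1 7
f 5 7 6
f 6 7 8
f 6 8 4
f 7 1 9
f 7 9 8
f 8 9 10
f 8 10 4
f 9 1 11
f 9 11 10
f 10 11 12
f 10 12 4
f 11 1 13
f 11 13 12
f 12 13 14
f 12 14 4
f 13 1 15
f 13 15 14
f 14 15 16
f 14 16 4
f 15 1 17
f 15 17 16
f 16 17 18
f 16 18 4
f 17 1 19
f 17 19 18
f 18 19 20
f 18 20 4
f 19 1 21
f 19 21 20
f 20 21 22
f 20 22 4
f 21 1 23
f 21 23 22
f 22 23 24
f 22 24 4
f 23 1 2
f 23 2 24
f 24 2 3
f 24 3 4
f 26 25 29
f 26 29 27
f 27 29 30
f 27 30 28
f 29 25 31
f 29 31 30
f 30 31 32
f 30 32 28
f 31 25 33
f 31 33 32
f 32 33 34
f 32 34 28
f 33 25 35
f 33 35 34
f 34 35 36
f 34 36 28
f 35 25 37
f 35 37 36
f 36 37 38
f 36 38 28
f 37 25 39
f 37 39 38
f 38 39 40
f 38 40 28
f 39 25 41
f 39 41 40
f 40 41 42
f 40 42 28
f 41 25 26
f 41 26 42
f 42 26 27
f 42 27 28
f 44 43 46
f 44 46 45
f 46 43 47
f 46 47 45
f 47 43 48
f 47 48 45
f 48 43 49
f 48 49 45
f 49 43 50
f 49 50 45
f 50 43 51
f 50 51 45
f 51 43 52
f 51 52 45
f 52 43 53
f 52 53 45
f 53 43 54
f 53 54 45
f 54 43 55
f 54 55 45
f 55 43 56
f 55 56 45
f 56 43 57
f 56 57 45
f 57 43 58
f 57 58 45
f 58 43 59
f 58 59 45
f 59 43 44
f 59 44 45
f 61 60 63
f 61 63 62
f 63 60 64
f 63 64 62
f 64 60 65
f 64 65 62
f 65 60 66
f 65 66 62
f 66 60 67
f 66 67 62
f 67 60 68
f 67 68 62
f 68 60 69
f 68 69 62
f 69 60 70
f 69 70 62
f 70 60 71
f 70 71 62
f 71 60 72
f 71 72 62
f 72 60 73
f 72 73 62
f 73 60 74
f 73 74 62
f 74 60 75
f 74 75 62
f 75 60 61
f 75 61 62



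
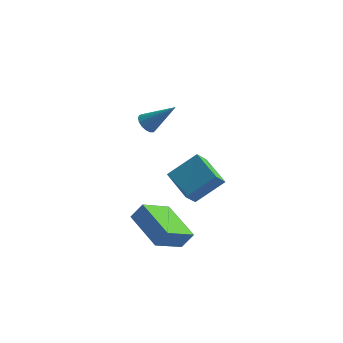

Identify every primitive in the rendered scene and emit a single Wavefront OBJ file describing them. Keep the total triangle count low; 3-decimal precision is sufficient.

v -1.464 1.989 -3.454
v -1.745 1.362 -2.647
v -2.52 3.045 -3.002
v -2.802 2.418 -2.195
v -0.318 2.722 -2.485
v -0.6 2.095 -1.678
v -1.375 3.778 -2.033
v -1.656 3.151 -1.226
v -2.601 -0.265 -2.87
v -3.428 -1.44 -1.888
v -2.146 -0.021 -2.195
v -2.973 -1.196 -1.213
v -1.247 -1.584 -3.307
v -2.074 -2.759 -2.325
v -0.792 -1.34 -2.632
v -1.619 -2.515 -1.65
v -3.257 0.792 2.348
v -2.922 0.555 2.028
v -2.083 0.928 3.472
v -2.897 0.797 1.972
v -2.955 1.037 2.003
v -3.081 1.221 2.113
v -3.248 1.307 2.277
v -3.417 1.274 2.457
v -3.549 1.131 2.612
v -3.614 0.911 2.707
v -3.597 0.663 2.72
v -3.502 0.444 2.647
v -3.351 0.305 2.506
v -3.178 0.278 2.329
v -3.024 0.368 2.157
f 2 4 1
f 5 2 1
f 1 4 3
f 3 5 1
f 2 8 4
f 6 2 5
f 6 8 2
f 4 8 3
f 7 5 3
f 3 8 7
f 7 6 5
f 8 6 7
f 10 12 9
f 13 10 9
f 9 12 11
f 11 13 9
f 10 16 12
f 14 10 13
f 14 16 10
f 12 16 11
f 15 13 11
f 11 16 15
f 15 14 13
f 16 14 15
f 18 17 20
f 18 20 19
f 20 17 21
f 20 21 19
f 21 17 22
f 21 22 19
f 22 17 23
f 22 23 19
f 23 17 24
f 23 24 19
f 24 17 25
f 24 25 19
f 25 17 26
f 25 26 19
f 26 17 27
f 26 27 19
f 27 17 28
f 27 28 19
f 28 17 29
f 28 29 19
f 29 17 30
f 29 30 19
f 30 17 31
f 30 31 19
f 31 17 18
f 31 18 19



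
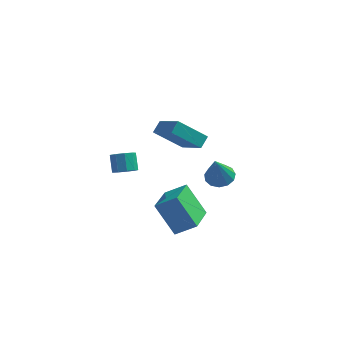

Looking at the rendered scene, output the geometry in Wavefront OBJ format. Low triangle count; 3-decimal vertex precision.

v 1.453 -2.091 0.97
v 2.004 -1.519 1.272
v 1.347 -2.929 2.75
v 1.568 -1.332 1.334
v 1.095 -1.385 1.281
v 0.736 -1.663 1.129
v 0.604 -2.076 0.927
v 0.741 -2.494 0.738
v 1.105 -2.784 0.623
v 1.579 -2.854 0.618
v 2.012 -2.682 0.725
v 2.268 -2.322 0.91
v 2.266 -1.888 1.114
v -3.802 -2.118 0.482
v -3.18 -2.295 0.822
v -3.477 -1.62 1.717
v -4.098 -1.442 1.378
v -3.111 -1.89 0.539
v -3.407 -1.214 1.434
v -3.364 -1.591 0.23
v -3.661 -0.915 1.125
v -3.823 -1.539 0.038
v -4.119 -0.863 0.934
v -4.271 -1.758 0.055
v -4.568 -1.082 0.95
v -4.5 -2.145 0.272
v -4.797 -1.469 1.167
v -4.402 -2.52 0.587
v -4.699 -1.844 1.482
v -4.023 -2.706 0.853
v -4.32 -2.031 1.748
v -3.541 -2.618 0.946
v -3.837 -1.942 1.841
v -0.28 -5.332 -1.682
v -1.477 -4.881 0.083
v -0.233 -3.194 -2.197
v -1.43 -2.743 -0.431
v 0.89 -5.177 -0.929
v -0.307 -4.726 0.837
v 0.937 -3.039 -1.443
v -0.26 -2.588 0.322
v -3.378 2.637 0.475
v -3.143 3.32 0.996
v -1.799 3.16 -0.919
v -1.565 3.842 -0.398
v -2.015 1.358 1.538
v -1.781 2.04 2.059
v -0.437 1.88 0.144
v -0.202 2.563 0.665
f 2 1 4
f 2 4 3
f 4 1 5
f 4 5 3
f 5 1 6
f 5 6 3
f 6 1 7
f 6 7 3
f 7 1 8
f 7 8 3
f 8 1 9
f 8 9 3
f 9 1 10
f 9 10 3
f 10 1 11
f 10 11 3
f 11 1 12
f 11 12 3
f 12 1 13
f 12 13 3
f 13 1 2
f 13 2 3
f 15 14 18
f 15 18 16
f 16 18 19
f 16 19 17
f 18 14 20
f 18 20 19
f 19 20 21
f 19 21 17
f 20 14 22
f 20 22 21
f 21 22 23
f 21 23 17
f 22 14 24
f 22 24 23
f 23 24 25
f 23 25 17
f 24 14 26
f 24 26 25
f 25 26 27
f 25 27 17
f 26 14 28
f 26 28 27
f 27 28 29
f 27 29 17
f 28 14 30
f 28 30 29
f 29 30 31
f 29 31 17
f 30 14 32
f 30 32 31
f 31 32 33
f 31 33 17
f 32 14 15
f 32 15 33
f 33 15 16
f 33 16 17
f 35 37 34
f 38 35 34
f 34 37 36
f 36 38 34
f 35 41 37
f 39 35 38
f 39 41 35
f 37 41 36
f 40 38 36
f 36 41 40
f 40 39 38
f 41 39 40
f 43 45 42
f 46 43 42
f 42 45 44
f 44 46 42
f 43 49 45
f 47 43 46
f 47 49 43
f 45 49 44
f 48 46 44
f 44 49 48
f 48 47 46
f 49 47 48



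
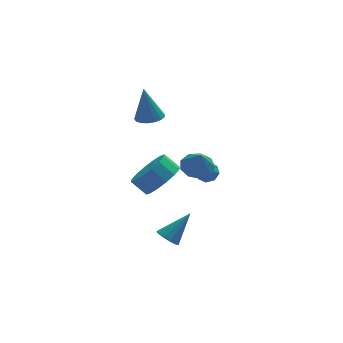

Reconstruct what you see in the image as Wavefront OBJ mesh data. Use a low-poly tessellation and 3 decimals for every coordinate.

v -0.323 -3.975 -2.687
v 0.145 -3.974 -3.138
v 0.903 -3.585 -1.413
v -0.002 -3.601 -3.11
v -0.272 -3.371 -2.921
v -0.561 -3.372 -2.642
v -0.759 -3.603 -2.38
v -0.791 -3.976 -2.236
v -0.644 -4.349 -2.263
v -0.374 -4.579 -2.452
v -0.085 -4.578 -2.731
v 0.113 -4.347 -2.993
v 2.818 0.165 -1.425
v 3.319 0.203 -1.061
v 1.822 -0.985 0.065
v 3.014 0.56 -0.99
v 2.595 0.685 -1.173
v 2.307 0.506 -1.505
v 2.318 0.126 -1.79
v 2.623 -0.231 -1.861
v 3.042 -0.356 -1.677
v 3.33 -0.176 -1.346
v -0.575 -4.184 1.625
v 0.148 -4.391 2.427
v -0.461 -3.923 3.097
v -1.185 -3.716 2.295
v 0.304 -3.886 2.215
v -0.306 -3.418 2.886
v 0.223 -3.46 1.845
v -0.386 -2.992 2.516
v -0.071 -3.229 1.416
v -0.681 -2.761 2.087
v -0.5 -3.253 1.043
v -1.11 -2.785 1.714
v -0.95 -3.527 0.826
v -1.559 -3.059 1.497
v -1.299 -3.977 0.823
v -1.908 -3.509 1.493
v -1.454 -4.482 1.034
v -2.064 -4.014 1.705
v -1.374 -4.908 1.404
v -1.983 -4.44 2.075
v -1.079 -5.139 1.833
v -1.689 -4.671 2.504
v -0.65 -5.115 2.206
v -1.26 -4.647 2.877
v -0.201 -4.841 2.423
v -0.81 -4.373 3.094
v -0.038 0.43 2.95
v 0.624 0.779 2.98
v -0.262 0.69 4.85
v 0.391 1.044 2.917
v 0.058 1.168 2.861
v -0.296 1.123 2.825
v -0.591 0.919 2.818
v -0.76 0.603 2.842
v -0.764 0.248 2.89
v -0.601 -0.066 2.952
v -0.309 -0.267 3.014
v 0.044 -0.307 3.061
v 0.379 -0.179 3.083
v 0.618 0.089 3.074
v 0.706 0.434 3.037
v 1.483 -2.698 1.271
v 2.307 -2.889 1.181
v 1.477 -3.262 2.409
v 2.25 -2.371 1.437
v 1.834 -2.005 1.616
v 1.254 -1.964 1.633
v 0.782 -2.267 1.481
v 0.637 -2.771 1.23
v 0.889 -3.242 0.999
v 1.418 -3.458 0.895
v 1.978 -3.319 0.967
f 2 1 4
f 2 4 3
f 4 1 5
f 4 5 3
f 5 1 6
f 5 6 3
f 6 1 7
f 6 7 3
f 7 1 8
f 7 8 3
f 8 1 9
f 8 9 3
f 9 1 10
f 9 10 3
f 10 1 11
f 10 11 3
f 11 1 12
f 11 12 3
f 12 1 2
f 12 2 3
f 14 13 16
f 14 16 15
f 16 13 17
f 16 17 15
f 17 13 18
f 17 18 15
f 18 13 19
f 18 19 15
f 19 13 20
f 19 20 15
f 20 13 21
f 20 21 15
f 21 13 22
f 21 22 15
f 22 13 14
f 22 14 15
f 24 23 27
f 24 27 25
f 25 27 28
f 25 28 26
f 27 23 29
f 27 29 28
f 28 29 30
f 28 30 26
f 29 23 31
f 29 31 30
f 30 31 32
f 30 32 26
f 31 23 33
f 31 33 32
f 32 33 34
f 32 34 26
f 33 23 35
f 33 35 34
f 34 35 36
f 34 36 26
f 35 23 37
f 35 37 36
f 36 37 38
f 36 38 26
f 37 23 39
f 37 39 38
f 38 39 40
f 38 40 26
f 39 23 41
f 39 41 40
f 40 41 42
f 40 42 26
f 41 23 43
f 41 43 42
f 42 43 44
f 42 44 26
f 43 23 45
f 43 45 44
f 44 45 46
f 44 46 26
f 45 23 47
f 45 47 46
f 46 47 48
f 46 48 26
f 47 23 24
f 47 24 48
f 48 24 25
f 48 25 26
f 50 49 52
f 50 52 51
f 52 49 53
f 52 53 51
f 53 49 54
f 53 54 51
f 54 49 55
f 54 55 51
f 55 49 56
f 55 56 51
f 56 49 57
f 56 57 51
f 57 49 58
f 57 58 51
f 58 49 59
f 58 59 51
f 59 49 60
f 59 60 51
f 60 49 61
f 60 61 51
f 61 49 62
f 61 62 51
f 62 49 63
f 62 63 51
f 63 49 50
f 63 50 51
f 65 64 67
f 65 67 66
f 67 64 68
f 67 68 66
f 68 64 69
f 68 69 66
f 69 64 70
f 69 70 66
f 70 64 71
f 70 71 66
f 71 64 72
f 71 72 66
f 72 64 73
f 72 73 66
f 73 64 74
f 73 74 66
f 74 64 65
f 74 65 66



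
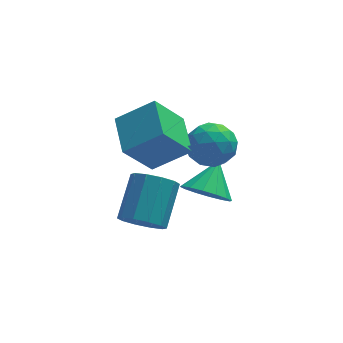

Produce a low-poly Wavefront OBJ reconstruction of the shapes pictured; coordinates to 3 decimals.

v -3.244 2.102 2.009
v -1.724 1.951 3.071
v -3.354 3.912 2.425
v -1.835 3.761 3.487
v -2.085 2.539 0.413
v -0.566 2.388 1.475
v -2.196 4.349 0.829
v -0.676 4.198 1.891
v 0.096 3.289 -2.085
v 0.82 2.554 -1.769
v 0.764 4.391 -1.055
v 1.058 2.814 -2.203
v 1.039 3.202 -2.604
v 0.766 3.614 -2.867
v 0.314 3.938 -2.921
v -0.197 4.089 -2.75
v -0.629 4.025 -2.401
v -0.867 3.764 -1.968
v -0.847 3.376 -1.566
v -0.575 2.965 -1.303
v -0.123 2.64 -1.25
v 0.388 2.49 -1.421
v -2.588 1.741 -2.155
v -1.901 1.14 -1.798
v -1.206 2.678 -0.548
v -1.892 3.279 -0.905
v -1.668 1.426 -2.279
v -0.973 2.963 -1.028
v -1.786 1.832 -2.712
v -1.091 3.369 -1.462
v -2.211 2.204 -2.933
v -1.516 3.741 -1.682
v -2.779 2.399 -2.857
v -2.084 3.936 -1.606
v -3.274 2.342 -2.512
v -2.579 3.88 -1.262
v -3.507 2.057 -2.032
v -2.812 3.594 -0.781
v -3.389 1.651 -1.598
v -2.694 3.188 -0.348
v -2.964 1.279 -1.378
v -2.269 2.816 -0.127
v -2.396 1.084 -1.454
v -1.701 2.621 -0.203
v -0.518 3.598 1.248
v 0.493 3.847 0.989
v -0.013 1.993 1.671
v 0.998 2.242 1.412
v 0.541 2.684 2.276
v 0.229 3.676 2.014
v 0.251 2.164 0.646
v -0.061 3.156 0.384
v 0.968 2.961 0.617
v 1.147 3.283 1.624
v -0.667 2.557 1.036
v -0.488 2.879 2.043
v -0.057 3.864 1.081
v 0.537 1.976 1.579
v 0.268 2.236 2.086
v 0.862 2.383 1.934
v -0.212 3.763 1.684
v 0.382 3.91 1.532
v 0.41 3.226 2.288
v 0.098 1.93 1.128
v 0.692 2.077 0.976
v -0.382 3.457 0.726
v 0.212 3.604 0.574
v 0.07 2.614 0.372
v 0.816 3.489 0.71
v 1.113 2.546 0.959
v 0.675 2.499 0.509
v 0.491 3.083 0.355
v 0.922 3.678 1.302
v 1.218 2.735 1.551
v 0.95 2.995 2.059
v 0.766 3.578 1.905
v 1.201 3.157 1.084
v -0.738 3.105 1.109
v -0.442 2.162 1.358
v -0.286 2.262 0.755
v -0.47 2.845 0.601
v -0.633 3.294 1.701
v -0.336 2.351 1.95
v -0.011 2.757 2.305
v -0.195 3.341 2.151
v -0.721 2.683 1.576
f 2 4 1
f 5 2 1
f 1 4 3
f 3 5 1
f 2 8 4
f 6 2 5
f 6 8 2
f 4 8 3
f 7 5 3
f 3 8 7
f 7 6 5
f 8 6 7
f 10 9 12
f 10 12 11
f 12 9 13
f 12 13 11
f 13 9 14
f 13 14 11
f 14 9 15
f 14 15 11
f 15 9 16
f 15 16 11
f 16 9 17
f 16 17 11
f 17 9 18
f 17 18 11
f 18 9 19
f 18 19 11
f 19 9 20
f 19 20 11
f 20 9 21
f 20 21 11
f 21 9 22
f 21 22 11
f 22 9 10
f 22 10 11
f 24 23 27
f 24 27 25
f 25 27 28
f 25 28 26
f 27 23 29
f 27 29 28
f 28 29 30
f 28 30 26
f 29 23 31
f 29 31 30
f 30 31 32
f 30 32 26
f 31 23 33
f 31 33 32
f 32 33 34
f 32 34 26
f 33 23 35
f 33 35 34
f 34 35 36
f 34 36 26
f 35 23 37
f 35 37 36
f 36 37 38
f 36 38 26
f 37 23 39
f 37 39 38
f 38 39 40
f 38 40 26
f 39 23 41
f 39 41 40
f 40 41 42
f 40 42 26
f 41 23 43
f 41 43 42
f 42 43 44
f 42 44 26
f 43 23 24
f 43 24 44
f 44 24 25
f 44 25 26
f 45 82 61
f 82 56 85
f 61 85 50
f 82 85 61
f 45 61 57
f 61 50 62
f 57 62 46
f 61 62 57
f 45 57 66
f 57 46 67
f 66 67 52
f 57 67 66
f 45 66 78
f 66 52 81
f 78 81 55
f 66 81 78
f 45 78 82
f 78 55 86
f 82 86 56
f 78 86 82
f 46 62 73
f 62 50 76
f 73 76 54
f 62 76 73
f 50 85 63
f 85 56 84
f 63 84 49
f 85 84 63
f 56 86 83
f 86 55 79
f 83 79 47
f 86 79 83
f 55 81 80
f 81 52 68
f 80 68 51
f 81 68 80
f 52 67 72
f 67 46 69
f 72 69 53
f 67 69 72
f 48 74 60
f 74 54 75
f 60 75 49
f 74 75 60
f 48 60 58
f 60 49 59
f 58 59 47
f 60 59 58
f 48 58 65
f 58 47 64
f 65 64 51
f 58 64 65
f 48 65 70
f 65 51 71
f 70 71 53
f 65 71 70
f 48 70 74
f 70 53 77
f 74 77 54
f 70 77 74
f 49 75 63
f 75 54 76
f 63 76 50
f 75 76 63
f 47 59 83
f 59 49 84
f 83 84 56
f 59 84 83
f 51 64 80
f 64 47 79
f 80 79 55
f 64 79 80
f 53 71 72
f 71 51 68
f 72 68 52
f 71 68 72
f 54 77 73
f 77 53 69
f 73 69 46
f 77 69 73



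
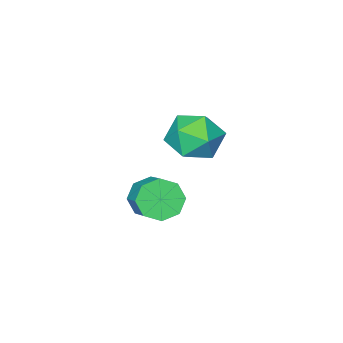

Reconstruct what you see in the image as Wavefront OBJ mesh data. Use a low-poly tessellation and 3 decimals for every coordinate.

v -0.227 -0.056 -2.849
v 0.421 -0.077 -3.265
v 0.834 0.814 -2.667
v 0.187 0.836 -2.251
v 0.011 0.273 -3.503
v 0.424 1.164 -2.906
v -0.538 0.431 -3.358
v -0.125 1.322 -2.761
v -0.905 0.303 -2.915
v -0.491 1.194 -2.317
v -0.874 -0.034 -2.433
v -0.461 0.857 -1.835
v -0.464 -0.384 -2.194
v -0.051 0.507 -1.597
v 0.085 -0.542 -2.339
v 0.498 0.349 -1.742
v 0.451 -0.414 -2.783
v 0.865 0.477 -2.185
v -4.168 -1.752 -3.041
v -3.487 -0.951 -3.036
v -3.333 -2.469 -1.744
v -2.652 -1.668 -1.739
v -3.647 -1.513 -1.439
v -4.164 -1.07 -2.24
v -2.656 -2.35 -2.54
v -3.173 -1.907 -3.341
v -2.553 -1.321 -2.727
v -3.165 -0.803 -2.046
v -3.655 -2.617 -2.734
v -4.267 -2.099 -2.053
f 2 1 5
f 2 5 3
f 3 5 6
f 3 6 4
f 5 1 7
f 5 7 6
f 6 7 8
f 6 8 4
f 7 1 9
f 7 9 8
f 8 9 10
f 8 10 4
f 9 1 11
f 9 11 10
f 10 11 12
f 10 12 4
f 11 1 13
f 11 13 12
f 12 13 14
f 12 14 4
f 13 1 15
f 13 15 14
f 14 15 16
f 14 16 4
f 15 1 17
f 15 17 16
f 16 17 18
f 16 18 4
f 17 1 2
f 17 2 18
f 18 2 3
f 18 3 4
f 19 30 24
f 19 24 20
f 19 20 26
f 19 26 29
f 19 29 30
f 20 24 28
f 24 30 23
f 30 29 21
f 29 26 25
f 26 20 27
f 22 28 23
f 22 23 21
f 22 21 25
f 22 25 27
f 22 27 28
f 23 28 24
f 21 23 30
f 25 21 29
f 27 25 26
f 28 27 20



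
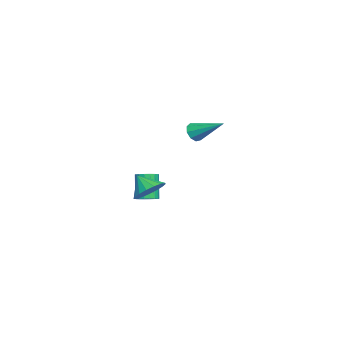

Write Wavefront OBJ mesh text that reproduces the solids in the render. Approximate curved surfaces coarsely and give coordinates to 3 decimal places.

v 2.01 1.117 -0.206
v 2.483 1.348 0.037
v 1.844 1.214 1.409
v 1.37 0.983 1.166
v 2.336 1.554 -0.012
v 1.697 1.421 1.361
v 2.125 1.675 -0.098
v 1.486 1.542 1.274
v 1.891 1.684 -0.207
v 1.252 1.551 1.166
v 1.68 1.581 -0.315
v 1.041 1.448 1.058
v 1.535 1.387 -0.401
v 0.896 1.254 0.971
v 1.483 1.138 -0.449
v 0.844 1.005 0.923
v 1.536 0.886 -0.449
v 0.897 0.752 0.923
v 1.683 0.679 -0.401
v 1.044 0.546 0.972
v 1.894 0.558 -0.314
v 1.255 0.425 1.058
v 2.128 0.549 -0.206
v 1.489 0.416 1.167
v 2.339 0.652 -0.098
v 1.7 0.519 1.275
v 2.484 0.846 -0.011
v 1.845 0.713 1.361
v 2.536 1.095 0.037
v 1.897 0.962 1.409
v -2.713 2.632 2.577
v -2.5 2.28 3.041
v -2.127 4.208 3.503
v -2.196 2.337 2.75
v -2.134 2.533 2.379
v -2.343 2.774 2.1
v -2.725 2.949 2.044
v -3.102 2.976 2.238
v -3.297 2.842 2.59
v -3.218 2.609 2.936
v -2.904 2.387 3.114
v 4.033 1.632 1.209
v 4.627 1.957 1.786
v 3.627 0.948 2.011
v 4.289 2.212 1.832
v 3.893 2.335 1.736
v 3.529 2.296 1.519
v 3.28 2.105 1.23
v 3.204 1.806 0.937
v 3.317 1.467 0.706
v 3.595 1.165 0.59
v 3.973 0.971 0.616
v 4.365 0.928 0.777
v 4.681 1.046 1.038
v 4.848 1.298 1.337
v 4.829 1.627 1.607
f 2 1 5
f 2 5 3
f 3 5 6
f 3 6 4
f 5 1 7
f 5 7 6
f 6 7 8
f 6 8 4
f 7 1 9
f 7 9 8
f 8 9 10
f 8 10 4
f 9 1 11
f 9 11 10
f 10 11 12
f 10 12 4
f 11 1 13
f 11 13 12
f 12 13 14
f 12 14 4
f 13 1 15
f 13 15 14
f 14 15 16
f 14 16 4
f 15 1 17
f 15 17 16
f 16 17 18
f 16 18 4
f 17 1 19
f 17 19 18
f 18 19 20
f 18 20 4
f 19 1 21
f 19 21 20
f 20 21 22
f 20 22 4
f 21 1 23
f 21 23 22
f 22 23 24
f 22 24 4
f 23 1 25
f 23 25 24
f 24 25 26
f 24 26 4
f 25 1 27
f 25 27 26
f 26 27 28
f 26 28 4
f 27 1 29
f 27 29 28
f 28 29 30
f 28 30 4
f 29 1 2
f 29 2 30
f 30 2 3
f 30 3 4
f 32 31 34
f 32 34 33
f 34 31 35
f 34 35 33
f 35 31 36
f 35 36 33
f 36 31 37
f 36 37 33
f 37 31 38
f 37 38 33
f 38 31 39
f 38 39 33
f 39 31 40
f 39 40 33
f 40 31 41
f 40 41 33
f 41 31 32
f 41 32 33
f 43 42 45
f 43 45 44
f 45 42 46
f 45 46 44
f 46 42 47
f 46 47 44
f 47 42 48
f 47 48 44
f 48 42 49
f 48 49 44
f 49 42 50
f 49 50 44
f 50 42 51
f 50 51 44
f 51 42 52
f 51 52 44
f 52 42 53
f 52 53 44
f 53 42 54
f 53 54 44
f 54 42 55
f 54 55 44
f 55 42 56
f 55 56 44
f 56 42 43
f 56 43 44



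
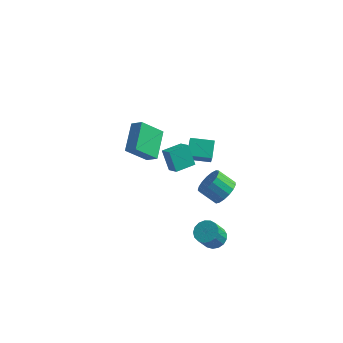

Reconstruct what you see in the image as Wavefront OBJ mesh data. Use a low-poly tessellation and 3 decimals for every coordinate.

v 0.02 1.091 0.464
v -0.142 2.071 1.082
v -0.236 1.724 -0.607
v -0.399 2.704 0.012
v 1.339 1.396 0.328
v 1.176 2.376 0.947
v 1.082 2.029 -0.742
v 0.92 3.009 -0.124
v 2.872 -3.121 -1.891
v 3.28 -3.683 -2.083
v 2.975 -4.281 -0.981
v 2.568 -3.719 -0.789
v 3.498 -3.478 -1.911
v 3.193 -4.076 -0.81
v 3.572 -3.191 -1.735
v 3.267 -3.789 -0.634
v 3.486 -2.888 -1.595
v 3.181 -3.486 -0.493
v 3.26 -2.639 -1.522
v 2.955 -3.237 -0.42
v 2.944 -2.5 -1.534
v 2.64 -3.098 -0.432
v 2.613 -2.503 -1.627
v 2.308 -3.101 -0.526
v 2.341 -2.648 -1.781
v 2.036 -3.246 -0.68
v 2.19 -2.901 -1.96
v 1.885 -3.499 -0.859
v 2.196 -3.205 -2.123
v 1.891 -3.803 -1.022
v 2.357 -3.489 -2.233
v 2.052 -4.087 -1.132
v 2.636 -3.689 -2.265
v 2.331 -4.287 -1.163
v 2.969 -3.759 -2.21
v 2.664 -4.357 -1.109
v -0.78 -0.956 2.637
v -0.217 -1.413 3.118
v -0.016 -0.031 2.622
v 0.547 -0.488 3.102
v -0.227 -1.432 1.538
v 0.336 -1.889 2.018
v 0.537 -0.507 1.522
v 1.1 -0.964 2.003
v 2.606 -0.279 -0.777
v 3.002 -0.835 -0.254
v 2.03 -0.817 0.5
v 1.634 -0.261 -0.023
v 3.118 -0.466 -0.112
v 2.147 -0.449 0.642
v 3.117 -0.055 -0.123
v 2.146 -0.037 0.631
v 2.999 0.305 -0.284
v 2.028 0.323 0.47
v 2.791 0.532 -0.557
v 1.82 0.549 0.197
v 2.54 0.572 -0.881
v 1.569 0.59 -0.127
v 2.305 0.418 -1.181
v 1.333 0.436 -0.427
v 2.138 0.104 -1.389
v 1.166 0.122 -0.635
v 2.078 -0.298 -1.456
v 1.107 -0.28 -0.702
v 2.14 -0.695 -1.368
v 1.168 -0.677 -0.614
v 2.308 -0.997 -1.144
v 1.336 -0.979 -0.39
v 2.544 -1.135 -0.837
v 1.572 -1.117 -0.082
v 2.794 -1.076 -0.515
v 1.823 -1.058 0.239
v -3.05 3.073 -2.884
v -4.097 2.355 -1.623
v -3.265 4.829 -2.062
v -4.313 4.11 -0.802
v -2.367 2.93 -2.398
v -3.415 2.211 -1.138
v -2.583 4.685 -1.577
v -3.63 3.967 -0.316
f 2 4 1
f 5 2 1
f 1 4 3
f 3 5 1
f 2 8 4
f 6 2 5
f 6 8 2
f 4 8 3
f 7 5 3
f 3 8 7
f 7 6 5
f 8 6 7
f 10 9 13
f 10 13 11
f 11 13 14
f 11 14 12
f 13 9 15
f 13 15 14
f 14 15 16
f 14 16 12
f 15 9 17
f 15 17 16
f 16 17 18
f 16 18 12
f 17 9 19
f 17 19 18
f 18 19 20
f 18 20 12
f 19 9 21
f 19 21 20
f 20 21 22
f 20 22 12
f 21 9 23
f 21 23 22
f 22 23 24
f 22 24 12
f 23 9 25
f 23 25 24
f 24 25 26
f 24 26 12
f 25 9 27
f 25 27 26
f 26 27 28
f 26 28 12
f 27 9 29
f 27 29 28
f 28 29 30
f 28 30 12
f 29 9 31
f 29 31 30
f 30 31 32
f 30 32 12
f 31 9 33
f 31 33 32
f 32 33 34
f 32 34 12
f 33 9 35
f 33 35 34
f 34 35 36
f 34 36 12
f 35 9 10
f 35 10 36
f 36 10 11
f 36 11 12
f 38 40 37
f 41 38 37
f 37 40 39
f 39 41 37
f 38 44 40
f 42 38 41
f 42 44 38
f 40 44 39
f 43 41 39
f 39 44 43
f 43 42 41
f 44 42 43
f 46 45 49
f 46 49 47
f 47 49 50
f 47 50 48
f 49 45 51
f 49 51 50
f 50 51 52
f 50 52 48
f 51 45 53
f 51 53 52
f 52 53 54
f 52 54 48
f 53 45 55
f 53 55 54
f 54 55 56
f 54 56 48
f 55 45 57
f 55 57 56
f 56 57 58
f 56 58 48
f 57 45 59
f 57 59 58
f 58 59 60
f 58 60 48
f 59 45 61
f 59 61 60
f 60 61 62
f 60 62 48
f 61 45 63
f 61 63 62
f 62 63 64
f 62 64 48
f 63 45 65
f 63 65 64
f 64 65 66
f 64 66 48
f 65 45 67
f 65 67 66
f 66 67 68
f 66 68 48
f 67 45 69
f 67 69 68
f 68 69 70
f 68 70 48
f 69 45 71
f 69 71 70
f 70 71 72
f 70 72 48
f 71 45 46
f 71 46 72
f 72 46 47
f 72 47 48
f 74 76 73
f 77 74 73
f 73 76 75
f 75 77 73
f 74 80 76
f 78 74 77
f 78 80 74
f 76 80 75
f 79 77 75
f 75 80 79
f 79 78 77
f 80 78 79



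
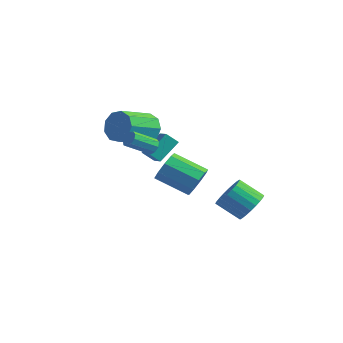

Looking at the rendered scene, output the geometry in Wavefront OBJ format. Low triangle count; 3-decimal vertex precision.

v 0.888 -3.036 2.545
v 1.213 -2.943 2.952
v 0.478 -4.011 3.783
v 0.152 -4.104 3.375
v 0.923 -2.726 2.974
v 0.188 -3.795 3.804
v 0.616 -2.655 2.794
v -0.119 -3.723 3.625
v 0.436 -2.762 2.498
v -0.299 -3.83 3.328
v 0.468 -2.997 2.223
v -0.267 -4.065 3.054
v 0.696 -3.25 2.099
v -0.039 -4.318 2.93
v 1.013 -3.403 2.184
v 0.278 -4.471 3.014
v 1.272 -3.384 2.437
v 0.537 -4.453 3.268
v 1.351 -3.202 2.741
v 0.616 -4.271 3.571
v 3.349 2.627 -3.927
v 3.758 3.208 -3.127
v 2.44 2.793 -2.153
v 2.031 2.213 -2.953
v 3.523 3.493 -3.322
v 2.206 3.078 -2.348
v 3.263 3.646 -3.61
v 1.945 3.231 -2.636
v 3.015 3.644 -3.946
v 1.697 3.229 -2.972
v 2.818 3.487 -4.279
v 1.5 3.072 -3.305
v 2.702 3.199 -4.559
v 1.384 2.785 -3.585
v 2.684 2.825 -4.742
v 1.367 2.41 -3.768
v 2.768 2.42 -4.801
v 1.45 2.005 -3.827
v 2.94 2.047 -4.727
v 1.622 1.632 -3.753
v 3.174 1.762 -4.532
v 1.857 1.347 -3.558
v 3.435 1.609 -4.244
v 2.117 1.194 -3.27
v 3.683 1.611 -3.908
v 2.365 1.196 -2.934
v 3.88 1.768 -3.575
v 2.562 1.353 -2.601
v 3.996 2.055 -3.295
v 2.678 1.641 -2.321
v 4.013 2.43 -3.112
v 2.696 2.015 -2.138
v 3.93 2.835 -3.053
v 2.612 2.42 -2.079
v 3.151 -2.182 0.216
v 3.618 -2.796 0.835
v 1.817 -3.292 1.704
v 1.349 -2.678 1.084
v 3.579 -2.178 1.108
v 1.778 -2.674 1.976
v 3.34 -1.561 0.963
v 1.539 -2.057 1.832
v 3.012 -1.235 0.469
v 1.211 -1.731 1.337
v 2.748 -1.352 -0.144
v 0.947 -1.848 0.724
v 2.673 -1.857 -0.588
v 0.872 -2.353 0.28
v 2.821 -2.515 -0.657
v 1.02 -3.011 0.212
v 3.124 -3.016 -0.317
v 1.323 -3.512 0.552
v 3.438 -3.127 0.273
v 1.637 -3.624 1.141
v -2.196 0.614 -0.581
v -1.898 1.908 0.464
v -3.096 1.238 -1.097
v -2.798 2.532 -0.051
v -1.602 0.968 -1.189
v -1.304 2.262 -0.143
v -2.502 1.592 -1.704
v -2.204 2.886 -0.659
v -1.085 -0.939 2.359
v -0.51 -0.694 3.19
v -0.959 -2.637 4.072
v -1.535 -2.881 3.241
v -1.184 -0.492 3.293
v -1.634 -2.434 4.175
v -1.812 -0.498 2.958
v -2.261 -2.441 3.841
v -2.1 -0.711 2.343
v -2.549 -2.653 3.226
v -1.913 -1.031 1.736
v -2.362 -2.973 2.618
v -1.339 -1.307 1.42
v -1.788 -3.249 2.302
v -0.646 -1.411 1.543
v -1.095 -3.353 2.425
v -0.159 -1.294 2.048
v -0.608 -3.237 2.93
v -0.105 -1.011 2.699
v -0.554 -2.953 3.581
f 2 1 5
f 2 5 3
f 3 5 6
f 3 6 4
f 5 1 7
f 5 7 6
f 6 7 8
f 6 8 4
f 7 1 9
f 7 9 8
f 8 9 10
f 8 10 4
f 9 1 11
f 9 11 10
f 10 11 12
f 10 12 4
f 11 1 13
f 11 13 12
f 12 13 14
f 12 14 4
f 13 1 15
f 13 15 14
f 14 15 16
f 14 16 4
f 15 1 17
f 15 17 16
f 16 17 18
f 16 18 4
f 17 1 19
f 17 19 18
f 18 19 20
f 18 20 4
f 19 1 2
f 19 2 20
f 20 2 3
f 20 3 4
f 22 21 25
f 22 25 23
f 23 25 26
f 23 26 24
f 25 21 27
f 25 27 26
f 26 27 28
f 26 28 24
f 27 21 29
f 27 29 28
f 28 29 30
f 28 30 24
f 29 21 31
f 29 31 30
f 30 31 32
f 30 32 24
f 31 21 33
f 31 33 32
f 32 33 34
f 32 34 24
f 33 21 35
f 33 35 34
f 34 35 36
f 34 36 24
f 35 21 37
f 35 37 36
f 36 37 38
f 36 38 24
f 37 21 39
f 37 39 38
f 38 39 40
f 38 40 24
f 39 21 41
f 39 41 40
f 40 41 42
f 40 42 24
f 41 21 43
f 41 43 42
f 42 43 44
f 42 44 24
f 43 21 45
f 43 45 44
f 44 45 46
f 44 46 24
f 45 21 47
f 45 47 46
f 46 47 48
f 46 48 24
f 47 21 49
f 47 49 48
f 48 49 50
f 48 50 24
f 49 21 51
f 49 51 50
f 50 51 52
f 50 52 24
f 51 21 53
f 51 53 52
f 52 53 54
f 52 54 24
f 53 21 22
f 53 22 54
f 54 22 23
f 54 23 24
f 56 55 59
f 56 59 57
f 57 59 60
f 57 60 58
f 59 55 61
f 59 61 60
f 60 61 62
f 60 62 58
f 61 55 63
f 61 63 62
f 62 63 64
f 62 64 58
f 63 55 65
f 63 65 64
f 64 65 66
f 64 66 58
f 65 55 67
f 65 67 66
f 66 67 68
f 66 68 58
f 67 55 69
f 67 69 68
f 68 69 70
f 68 70 58
f 69 55 71
f 69 71 70
f 70 71 72
f 70 72 58
f 71 55 73
f 71 73 72
f 72 73 74
f 72 74 58
f 73 55 56
f 73 56 74
f 74 56 57
f 74 57 58
f 76 78 75
f 79 76 75
f 75 78 77
f 77 79 75
f 76 82 78
f 80 76 79
f 80 82 76
f 78 82 77
f 81 79 77
f 77 82 81
f 81 80 79
f 82 80 81
f 84 83 87
f 84 87 85
f 85 87 88
f 85 88 86
f 87 83 89
f 87 89 88
f 88 89 90
f 88 90 86
f 89 83 91
f 89 91 90
f 90 91 92
f 90 92 86
f 91 83 93
f 91 93 92
f 92 93 94
f 92 94 86
f 93 83 95
f 93 95 94
f 94 95 96
f 94 96 86
f 95 83 97
f 95 97 96
f 96 97 98
f 96 98 86
f 97 83 99
f 97 99 98
f 98 99 100
f 98 100 86
f 99 83 101
f 99 101 100
f 100 101 102
f 100 102 86
f 101 83 84
f 101 84 102
f 102 84 85
f 102 85 86

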